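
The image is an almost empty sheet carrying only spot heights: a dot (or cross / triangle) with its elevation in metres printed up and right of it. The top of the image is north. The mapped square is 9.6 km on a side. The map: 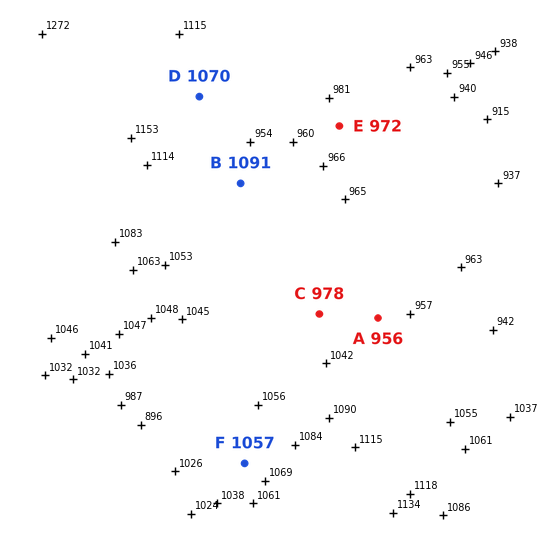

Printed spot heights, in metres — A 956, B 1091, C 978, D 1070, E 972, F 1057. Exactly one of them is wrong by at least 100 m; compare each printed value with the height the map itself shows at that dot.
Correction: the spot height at B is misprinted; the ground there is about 966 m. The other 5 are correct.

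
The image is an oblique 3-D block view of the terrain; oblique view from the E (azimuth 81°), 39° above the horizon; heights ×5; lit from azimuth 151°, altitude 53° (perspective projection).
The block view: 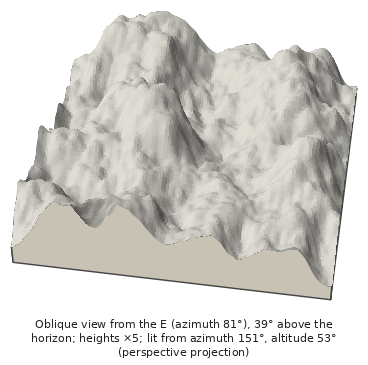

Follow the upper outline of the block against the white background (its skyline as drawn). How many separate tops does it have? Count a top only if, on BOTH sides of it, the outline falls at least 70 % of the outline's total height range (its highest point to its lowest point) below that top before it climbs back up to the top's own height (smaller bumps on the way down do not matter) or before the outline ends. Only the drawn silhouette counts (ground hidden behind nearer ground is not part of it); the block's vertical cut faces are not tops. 0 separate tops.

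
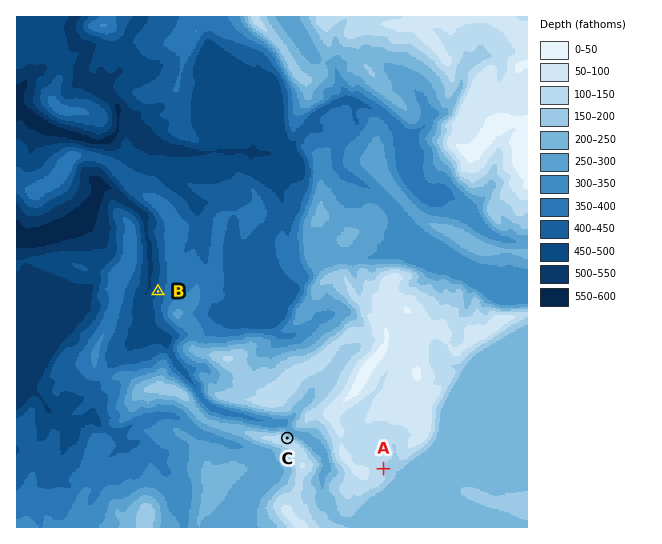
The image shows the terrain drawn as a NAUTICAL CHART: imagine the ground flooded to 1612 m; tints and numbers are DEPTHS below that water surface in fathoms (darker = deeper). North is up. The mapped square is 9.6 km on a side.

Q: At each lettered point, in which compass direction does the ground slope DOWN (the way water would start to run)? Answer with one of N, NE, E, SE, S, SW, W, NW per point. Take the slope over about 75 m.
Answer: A E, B W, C NE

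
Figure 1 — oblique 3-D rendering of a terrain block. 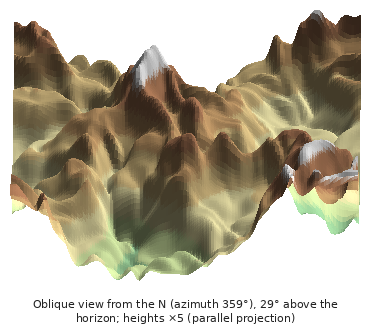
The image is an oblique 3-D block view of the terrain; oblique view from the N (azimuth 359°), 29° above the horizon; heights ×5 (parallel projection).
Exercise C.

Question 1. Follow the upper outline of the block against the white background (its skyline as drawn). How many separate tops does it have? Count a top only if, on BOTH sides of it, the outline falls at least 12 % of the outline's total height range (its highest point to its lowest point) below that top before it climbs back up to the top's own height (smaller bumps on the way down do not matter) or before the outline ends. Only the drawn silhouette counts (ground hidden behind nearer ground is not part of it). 2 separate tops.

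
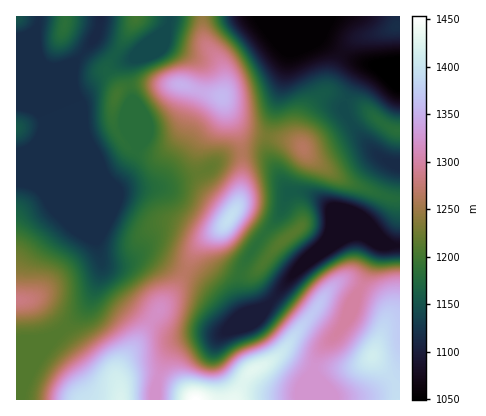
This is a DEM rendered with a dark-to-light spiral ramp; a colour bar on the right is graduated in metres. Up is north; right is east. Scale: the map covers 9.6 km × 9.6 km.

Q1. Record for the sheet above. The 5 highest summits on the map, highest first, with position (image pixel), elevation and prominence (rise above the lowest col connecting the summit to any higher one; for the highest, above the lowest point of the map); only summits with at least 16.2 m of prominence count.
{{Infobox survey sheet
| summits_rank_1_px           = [372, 356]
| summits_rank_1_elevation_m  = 1411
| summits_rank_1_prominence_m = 87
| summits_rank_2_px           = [230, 218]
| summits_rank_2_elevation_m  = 1395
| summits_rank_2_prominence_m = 128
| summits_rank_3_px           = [222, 96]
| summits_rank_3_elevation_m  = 1358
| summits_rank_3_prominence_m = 95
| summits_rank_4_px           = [304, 148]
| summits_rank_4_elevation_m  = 1266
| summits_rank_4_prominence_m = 36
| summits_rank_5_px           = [286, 238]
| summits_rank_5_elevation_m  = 1213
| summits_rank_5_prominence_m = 24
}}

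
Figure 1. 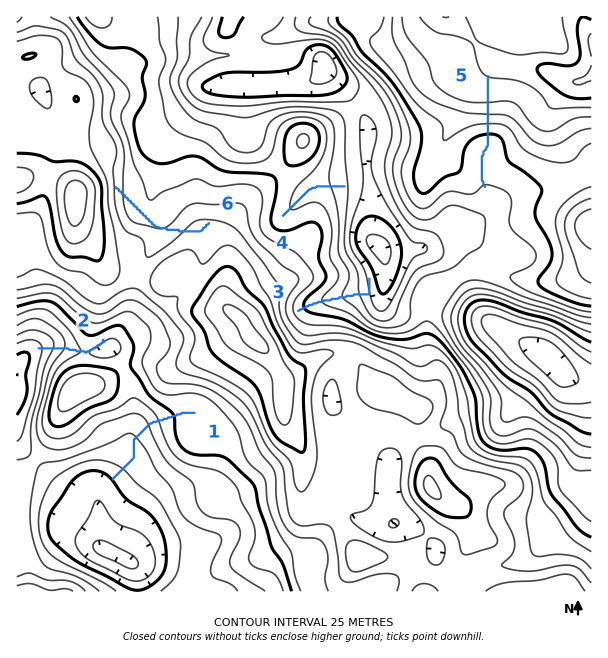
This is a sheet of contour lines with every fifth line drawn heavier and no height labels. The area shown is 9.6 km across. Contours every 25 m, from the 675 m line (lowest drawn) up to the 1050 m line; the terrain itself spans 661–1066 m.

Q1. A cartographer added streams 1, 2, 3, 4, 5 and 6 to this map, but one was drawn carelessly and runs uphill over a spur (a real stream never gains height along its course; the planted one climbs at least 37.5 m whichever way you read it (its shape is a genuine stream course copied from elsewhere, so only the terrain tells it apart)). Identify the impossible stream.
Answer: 6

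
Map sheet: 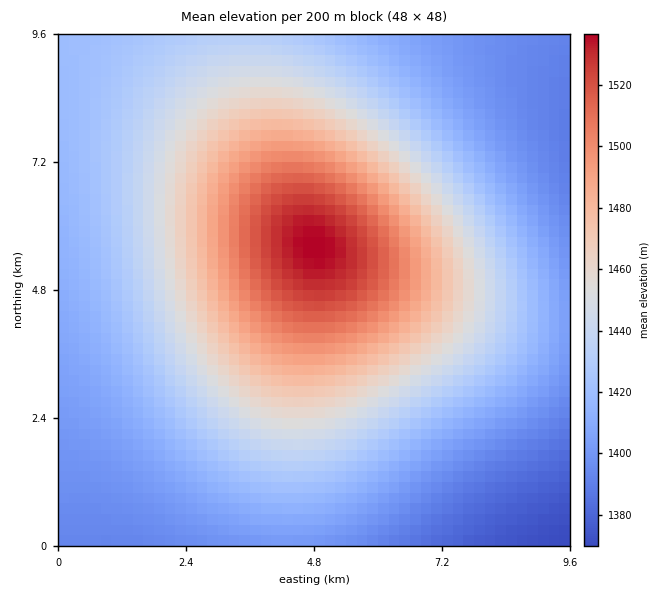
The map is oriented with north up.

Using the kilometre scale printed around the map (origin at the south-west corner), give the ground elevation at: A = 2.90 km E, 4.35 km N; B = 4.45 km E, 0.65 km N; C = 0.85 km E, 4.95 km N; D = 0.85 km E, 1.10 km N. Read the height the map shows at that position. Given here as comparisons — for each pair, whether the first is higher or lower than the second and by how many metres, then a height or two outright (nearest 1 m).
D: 78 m lower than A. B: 63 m lower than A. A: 55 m higher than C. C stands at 1420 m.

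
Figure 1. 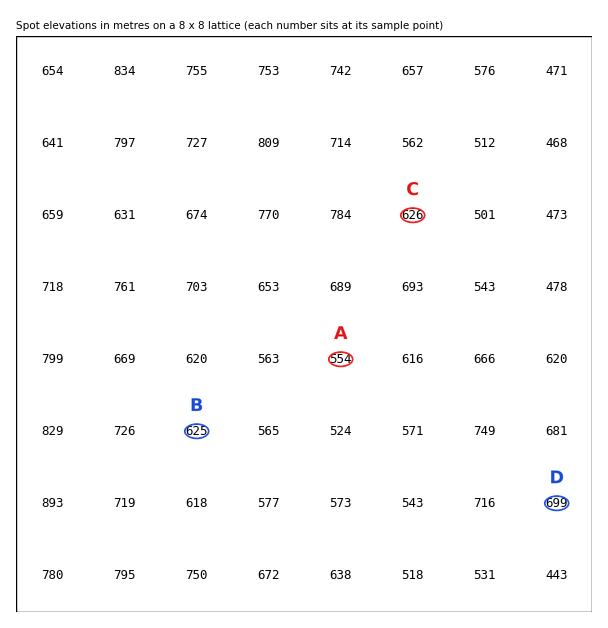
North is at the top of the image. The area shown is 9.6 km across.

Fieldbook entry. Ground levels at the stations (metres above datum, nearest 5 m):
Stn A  555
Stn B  625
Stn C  625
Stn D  700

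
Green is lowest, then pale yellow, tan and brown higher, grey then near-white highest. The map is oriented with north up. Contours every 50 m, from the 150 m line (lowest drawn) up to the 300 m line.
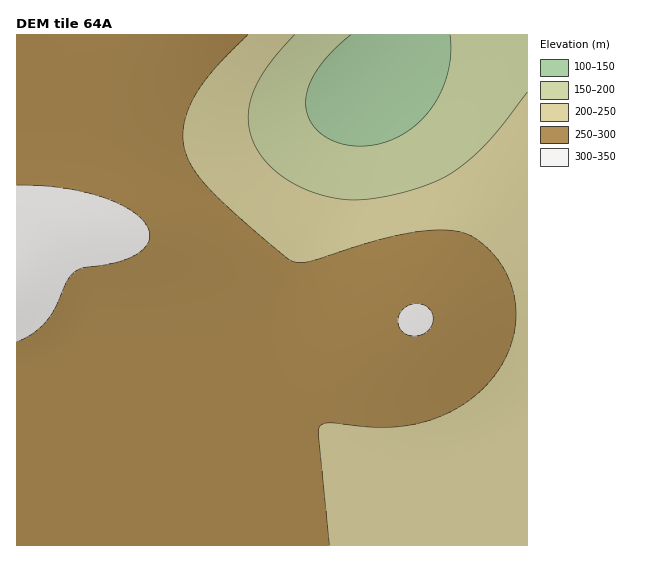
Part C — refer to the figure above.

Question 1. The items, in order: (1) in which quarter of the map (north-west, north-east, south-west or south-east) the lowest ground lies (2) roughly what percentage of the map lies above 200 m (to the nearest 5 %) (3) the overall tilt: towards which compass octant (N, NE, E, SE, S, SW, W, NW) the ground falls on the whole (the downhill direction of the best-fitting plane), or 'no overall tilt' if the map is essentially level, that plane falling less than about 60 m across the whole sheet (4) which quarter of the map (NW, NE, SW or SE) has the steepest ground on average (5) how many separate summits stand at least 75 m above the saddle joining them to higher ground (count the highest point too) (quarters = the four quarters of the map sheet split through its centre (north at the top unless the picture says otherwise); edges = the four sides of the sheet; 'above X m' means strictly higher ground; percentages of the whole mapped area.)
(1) Look to the north-east quarter for the lowest ground.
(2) Roughly 85 % of the ground is higher than 200 m.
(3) Overall the map slopes down towards the north-east.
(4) The steepest ground, on average, is in the north-east quarter.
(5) There is 1 summit with 75 m or more of prominence.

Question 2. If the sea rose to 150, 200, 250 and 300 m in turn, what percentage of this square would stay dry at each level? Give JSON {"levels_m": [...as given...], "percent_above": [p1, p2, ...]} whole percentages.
{"levels_m": [150, 200, 250, 300], "percent_above": [95, 86, 63, 5]}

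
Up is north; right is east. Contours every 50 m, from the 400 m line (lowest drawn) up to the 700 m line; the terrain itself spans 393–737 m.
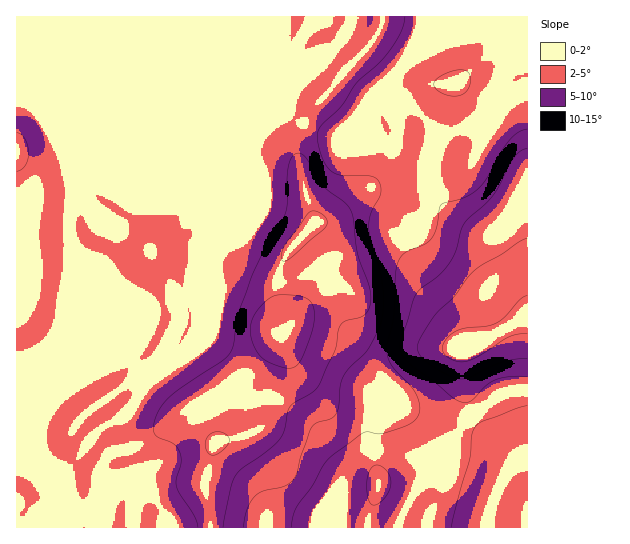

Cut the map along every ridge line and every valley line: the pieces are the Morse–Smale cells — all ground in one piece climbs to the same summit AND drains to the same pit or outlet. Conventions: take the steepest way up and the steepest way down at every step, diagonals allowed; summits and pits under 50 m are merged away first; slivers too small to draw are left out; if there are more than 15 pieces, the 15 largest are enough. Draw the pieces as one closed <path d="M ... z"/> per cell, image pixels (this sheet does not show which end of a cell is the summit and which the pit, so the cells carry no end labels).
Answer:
<path d="M527 16l-511 1 0 82 14 6 18 21 19 36 5 28-4 27 0 60-5 20-3 25-15 37 0 55-4 15 0 20 26 60-8-4-25-28-11-6-6-2 0 59 411-1 0-9 9-19 3-10-1-22-18-33-21-27 33 10 22 2 27-11 21-16 25-3z"/><path d="M17 100l-1 369 18 8 10 13 21 18 0-3-24-56 0-20 4-15 0-55 15-37 3-25 5-20 0-60 4-27-5-28-19-36-18-21z"/><path d="M527 389l-24 3-21 16-27 11-16 0-38-10 20 25 18 33 1 22-3 10-9 19 1 10 99-1z"/>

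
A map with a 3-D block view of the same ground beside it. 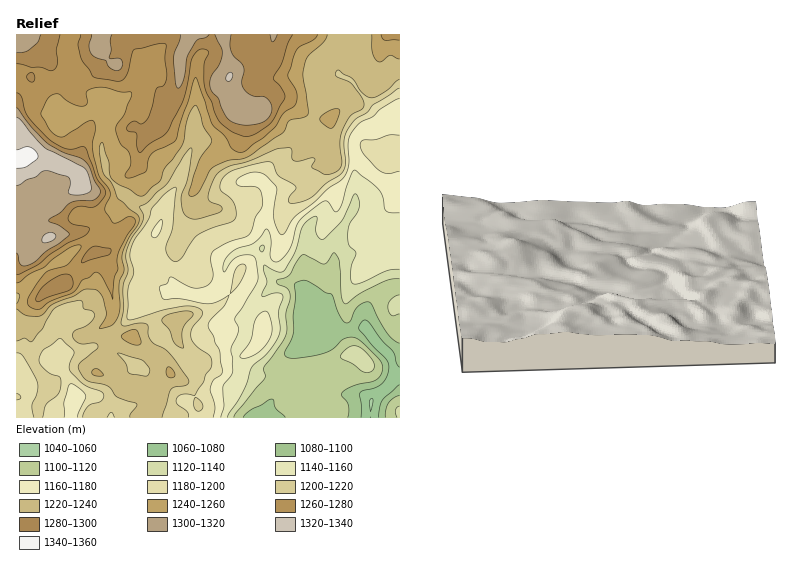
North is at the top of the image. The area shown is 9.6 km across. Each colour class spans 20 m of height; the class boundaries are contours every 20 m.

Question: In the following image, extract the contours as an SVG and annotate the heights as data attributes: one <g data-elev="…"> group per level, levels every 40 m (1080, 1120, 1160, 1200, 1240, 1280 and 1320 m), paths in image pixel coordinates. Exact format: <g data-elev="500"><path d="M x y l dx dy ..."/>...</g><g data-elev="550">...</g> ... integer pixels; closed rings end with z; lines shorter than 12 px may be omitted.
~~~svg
<g data-elev="1080"><path d="M361 418l-1-26 16-4 6-4 5-8 2-8-3-8-27-30 0-4 3-5 4-1 2 2 14 18 10 10 5 14 3 3"/><path d="M400 385l-18 15-2 8-1 10"/></g><g data-elev="1120"><path d="M234 418l2-6 29-34-1-12 21-30 2-8-1-14 4-20-2-5-10-5-2-3 14-6 12-20 4 0 18 9 4-2 6-9 2 1 3 8 3 35 1 5 3 2 16-11 20-11 8-3 10 0"/><path d="M400 406l-4 4 1 8"/><path d="M366 372l6-1 2-5-2-6-8-10-6-4-6 0-9 6-3 4 1 2z"/><path d="M400 295l-8 4-4 7 1 6 3 3 8-1"/></g><g data-elev="1160"><path d="M221 418l3-12-1-20 9-14 1-14-2-10 7-18-3-12 20-32 3-8-2-18-2-4-4-1-8 0-6 3-5 4-5 9-2 1 0-8 4-8 8-7 18-6 12-14 3 3 2 6-1 20 4 4 6-1 10-12 7-23 7-10 20-15 4 1 6 9 4-1 4-8 8-26 4-6 26 20 3 8 3 12 4 3 10 0"/><path d="M240 358l6 0 10-4 7-6 6-8 3-6 0-6-2-12-4-5-4 1-6 6-5 22-11 14z"/></g><g data-elev="1200"><path d="M43 418l3-14 13-12 2-10-1-5-10-3-7-6-3-5-1-5 5-8 16-12 14 14-5 14 2 6 13 12 16 7 4 3-1 4-2 4-9 2-4 3-4 5-1 6"/><path d="M107 418l5-6 3 6"/><path d="M188 418l-1-6-10-8 0-6 2-2 5-2 10 2 9-14 3-8 5-6 1-4-2-8-13-10-6-8 1-8 9-14 1-6-8-3-10-1-20 4-32 10-4 0-1-2 1-30 6-16-4-14 0-8 5-10 13-20 4-12 14-15 6-5 4 0-3 40-7 20 2 9 8 5 6-4 10-18 6-5 14-7 18-6 5-4 1-6-2-8-4-6-8-7-2-3 3-10 9-7 30-8 8-1 3 2 5 12 18 10 0 4-7 8 0 4 7 1 12-3 6-5 12-12 14-8 4-4 2-9-2-24 3-8 6-8 14-10 6-8 26-16"/><path d="M196 410l4 1 3-5-2-4-5-5-2 7z"/><path d="M16 353l4 1 4 3 13 25 0 10-5 14 2 12"/></g><g data-elev="1240"><path d="M169 378l5-1 1-3-3-5-4-2-1 1-1 4z"/><path d="M94 376l8 0 1-2-3-4-4-1-4 3z"/><path d="M133 344l5 1 3-3-3-10-4-3-9 3-4 4 4 4z"/><path d="M16 309l10 7 14 0 14-12 20-8 10-7 10 0 4 2 4 5 4 16 0 6-7 10 13-3 6-7 2-8-1-26 5-14-2-12 1-6 6-14 9-14 1-5-2-5-19-16-6-14-8-10-4-21 0-9 2-1 2 2 5 17 1 12 2 6 26 15 6 1 16-14 5-14 16-22 3-6 4-24 4-8 4-2 4 8 3 12 9 14-2 4-10 15-6 17-5 18 1 2 4 0 6-5 9-19 4-4 15-7 14-2 6-3 34-23 7-13 18-4 1-6-5-34 2-12 3-8 15-14 4-8"/><path d="M16 293l4 3-4 8"/><path d="M328 128l4 0 4-4 4-12-2-3-8 1-10 8 1 4z"/><path d="M372 34l0 18 4 9 6 1 8-7 10 4"/></g><g data-elev="1280"><path d="M37 302l33-12 3-6-2-8-3-2-6 0-12 7-12 11-2 6z"/><path d="M16 274l4 0 17-8 13-12 16-10 20-10 3-4 0-2-17-5-4-3 1-4 3-6 4-3 6-1 10 1 4-1 8-8 2-6-2-4-8-10-10-30-4-2-10 3-6 0-16-9-22-23-3-7-4-14-5-3"/><path d="M81 262l27-7 3-3 0-2-13-4-6 1-7 7z"/><path d="M30 82l2 0 3-2-1-6-2-2-5 5z"/><path d="M16 64l16 3 10 0 8 4 4-1 3-6-1-14 4-16"/><path d="M81 34l-3 10 2 12 12 20 4 2 20 3 6-1 4-4 8-26 24-6 8 0-1 14 2 18-2 6-3 4-5 3-5 19-6 12-4 4-6-3-4 0-5 7 1 3 8 2 1 13 3 7 10-9 14-8 4-6 16-32 8-40 4-6 4-3 6 0 2 3-4 12 0 20 11 30 5 8 12 10 14 5 8-3 14-8 6-7 11-21-2-6-9-12-1-2 9-14 6-20 4-10"/></g><g data-elev="1320"><path d="M43 242l10-2 3-2-1-4-3-2-6 2-4 4z"/><path d="M16 185l11-5 9-3 6-6 4 0 23 7 1 6-2 8 2 2 14 0 6-2 1-4-3-13-4-7-38-20-26-28-4-3"/><path d="M226 80l4 1 2-2 1-3-1-4-5 2z"/></g>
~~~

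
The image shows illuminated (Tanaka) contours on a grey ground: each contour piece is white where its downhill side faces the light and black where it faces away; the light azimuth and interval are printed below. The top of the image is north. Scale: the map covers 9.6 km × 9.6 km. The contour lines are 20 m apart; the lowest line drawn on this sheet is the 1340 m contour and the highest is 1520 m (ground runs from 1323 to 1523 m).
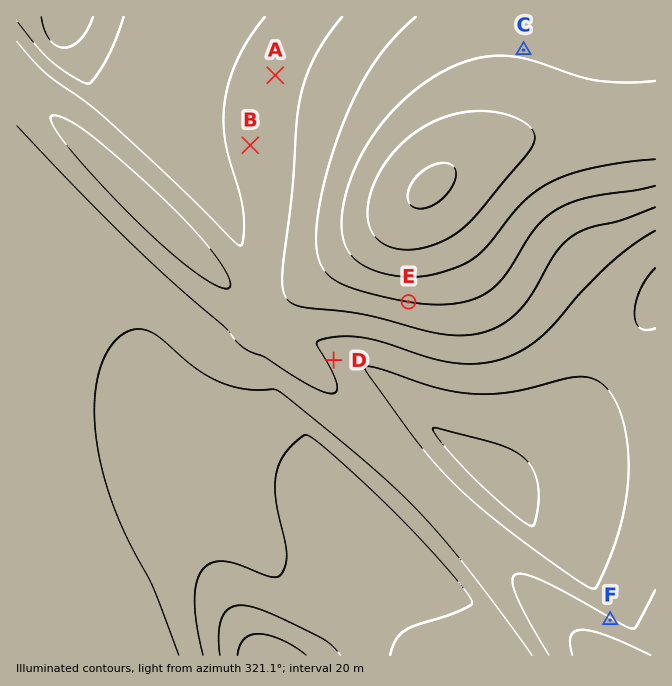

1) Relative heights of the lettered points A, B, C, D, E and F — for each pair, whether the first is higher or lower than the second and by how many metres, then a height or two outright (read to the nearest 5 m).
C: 65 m higher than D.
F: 55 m lower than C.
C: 55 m higher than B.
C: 50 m higher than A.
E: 45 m higher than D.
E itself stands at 1460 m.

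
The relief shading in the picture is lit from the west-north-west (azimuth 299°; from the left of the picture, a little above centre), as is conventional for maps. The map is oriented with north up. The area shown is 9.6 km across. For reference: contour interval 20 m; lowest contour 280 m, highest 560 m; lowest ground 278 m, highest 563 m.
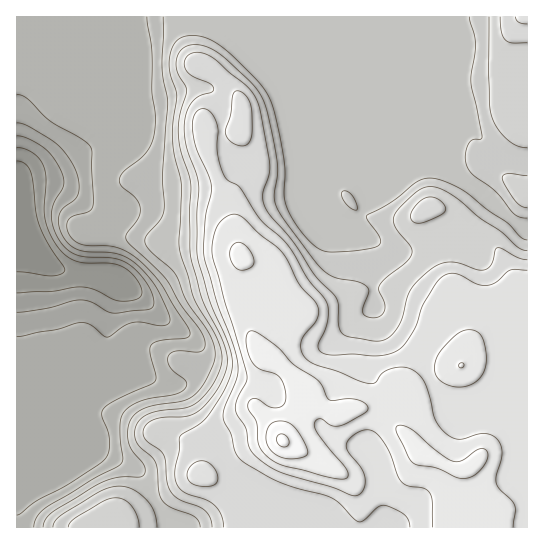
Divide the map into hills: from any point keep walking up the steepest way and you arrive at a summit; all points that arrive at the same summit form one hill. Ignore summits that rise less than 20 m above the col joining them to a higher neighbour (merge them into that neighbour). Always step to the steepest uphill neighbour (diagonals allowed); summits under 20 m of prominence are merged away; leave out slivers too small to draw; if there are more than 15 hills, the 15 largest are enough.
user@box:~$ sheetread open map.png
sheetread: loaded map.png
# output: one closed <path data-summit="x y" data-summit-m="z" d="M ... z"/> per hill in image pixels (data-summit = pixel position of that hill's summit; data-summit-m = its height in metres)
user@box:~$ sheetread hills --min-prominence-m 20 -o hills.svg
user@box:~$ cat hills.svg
<path data-summit="282 441" data-summit-m="563" d="M242 16l-226 1 0 393 19 2 12 4 11 0 11-5 4 8 12 12 6 15 3 3 41 19 8 7 10 23 11 16 2 14 361 0 1-299-14-8-31-28-18-12-15-13-63-26 20-3 31-12 3-4 3-13 0-13-2-2-173-72z"/><path data-summit="527 17" data-summit-m="483" d="M527 16l-284 1 26 6 173 72 3 4-4 24-3 4-29 12 17 0 31-15 8 0 6 4 14 17 14 11 18 7 10 1z"/><path data-summit="94 527" data-summit-m="450" d="M69 411l-11 5-11 0-20-5-11 0 0 116 149 1-1-14-11-16-10-23-8-7-41-19-3-3-6-15-12-12z"/><path data-summit="462 365" data-summit-m="520" d="M402 295l-15 0-8 4-4-2 1 12 8 13 13 13 19 14 19 37 12 13 10 5 17-4 12-7 10-10 4-8 3-14 0-30-7-16-21-11-25 5-16 0z"/><path data-summit="527 193" data-summit-m="458" d="M465 124l-8 0-31 15-25 0-14 3 63 26 15 13 18 12 31 28 13 7 1-63-29-9-8-5-20-23z"/>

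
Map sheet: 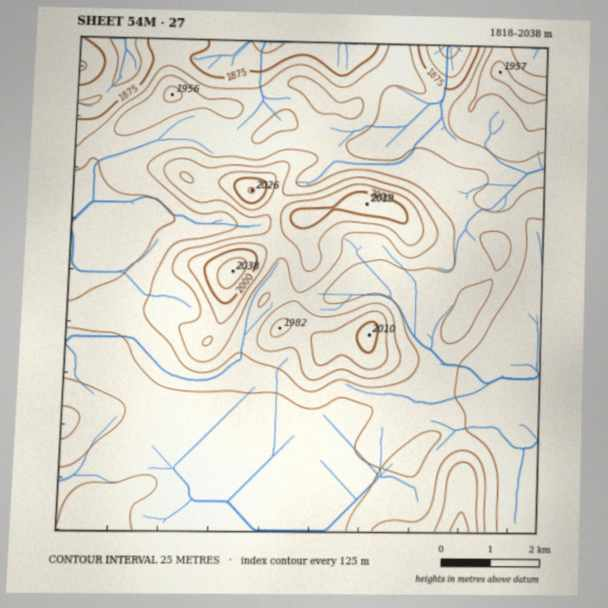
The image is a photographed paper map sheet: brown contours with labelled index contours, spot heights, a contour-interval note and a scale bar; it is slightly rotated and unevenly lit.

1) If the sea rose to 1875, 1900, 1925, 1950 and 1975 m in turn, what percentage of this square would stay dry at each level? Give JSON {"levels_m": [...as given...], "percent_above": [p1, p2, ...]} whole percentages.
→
{"levels_m": [1875, 1900, 1925, 1950, 1975], "percent_above": [95, 61, 29, 15, 6]}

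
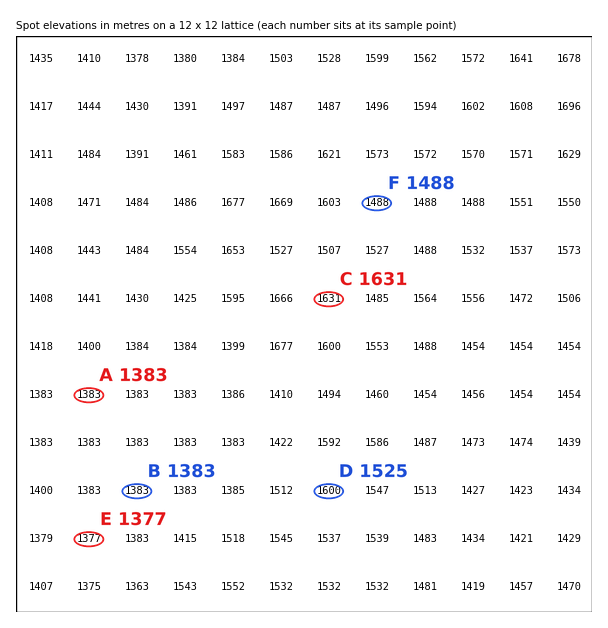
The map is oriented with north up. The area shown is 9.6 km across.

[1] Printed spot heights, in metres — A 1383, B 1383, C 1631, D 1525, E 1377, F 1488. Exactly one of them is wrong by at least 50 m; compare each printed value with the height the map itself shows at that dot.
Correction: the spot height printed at D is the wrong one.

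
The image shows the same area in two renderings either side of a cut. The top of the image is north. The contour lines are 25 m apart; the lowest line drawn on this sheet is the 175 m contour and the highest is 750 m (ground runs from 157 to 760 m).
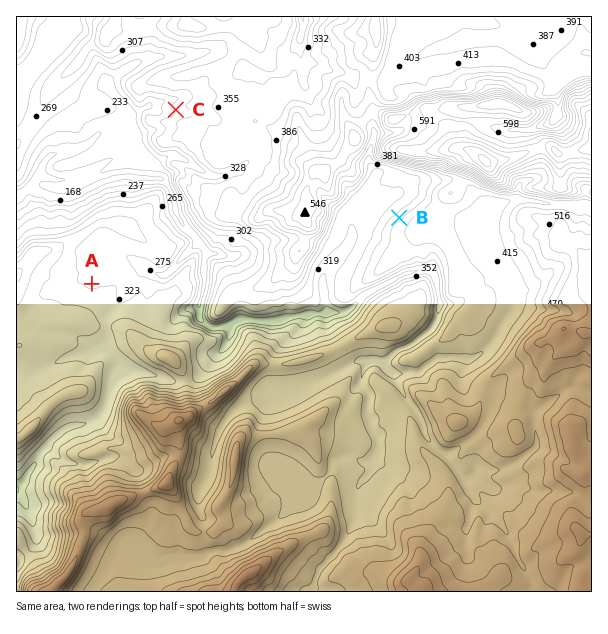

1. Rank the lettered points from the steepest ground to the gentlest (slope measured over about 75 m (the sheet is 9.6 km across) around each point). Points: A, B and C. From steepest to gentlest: B C A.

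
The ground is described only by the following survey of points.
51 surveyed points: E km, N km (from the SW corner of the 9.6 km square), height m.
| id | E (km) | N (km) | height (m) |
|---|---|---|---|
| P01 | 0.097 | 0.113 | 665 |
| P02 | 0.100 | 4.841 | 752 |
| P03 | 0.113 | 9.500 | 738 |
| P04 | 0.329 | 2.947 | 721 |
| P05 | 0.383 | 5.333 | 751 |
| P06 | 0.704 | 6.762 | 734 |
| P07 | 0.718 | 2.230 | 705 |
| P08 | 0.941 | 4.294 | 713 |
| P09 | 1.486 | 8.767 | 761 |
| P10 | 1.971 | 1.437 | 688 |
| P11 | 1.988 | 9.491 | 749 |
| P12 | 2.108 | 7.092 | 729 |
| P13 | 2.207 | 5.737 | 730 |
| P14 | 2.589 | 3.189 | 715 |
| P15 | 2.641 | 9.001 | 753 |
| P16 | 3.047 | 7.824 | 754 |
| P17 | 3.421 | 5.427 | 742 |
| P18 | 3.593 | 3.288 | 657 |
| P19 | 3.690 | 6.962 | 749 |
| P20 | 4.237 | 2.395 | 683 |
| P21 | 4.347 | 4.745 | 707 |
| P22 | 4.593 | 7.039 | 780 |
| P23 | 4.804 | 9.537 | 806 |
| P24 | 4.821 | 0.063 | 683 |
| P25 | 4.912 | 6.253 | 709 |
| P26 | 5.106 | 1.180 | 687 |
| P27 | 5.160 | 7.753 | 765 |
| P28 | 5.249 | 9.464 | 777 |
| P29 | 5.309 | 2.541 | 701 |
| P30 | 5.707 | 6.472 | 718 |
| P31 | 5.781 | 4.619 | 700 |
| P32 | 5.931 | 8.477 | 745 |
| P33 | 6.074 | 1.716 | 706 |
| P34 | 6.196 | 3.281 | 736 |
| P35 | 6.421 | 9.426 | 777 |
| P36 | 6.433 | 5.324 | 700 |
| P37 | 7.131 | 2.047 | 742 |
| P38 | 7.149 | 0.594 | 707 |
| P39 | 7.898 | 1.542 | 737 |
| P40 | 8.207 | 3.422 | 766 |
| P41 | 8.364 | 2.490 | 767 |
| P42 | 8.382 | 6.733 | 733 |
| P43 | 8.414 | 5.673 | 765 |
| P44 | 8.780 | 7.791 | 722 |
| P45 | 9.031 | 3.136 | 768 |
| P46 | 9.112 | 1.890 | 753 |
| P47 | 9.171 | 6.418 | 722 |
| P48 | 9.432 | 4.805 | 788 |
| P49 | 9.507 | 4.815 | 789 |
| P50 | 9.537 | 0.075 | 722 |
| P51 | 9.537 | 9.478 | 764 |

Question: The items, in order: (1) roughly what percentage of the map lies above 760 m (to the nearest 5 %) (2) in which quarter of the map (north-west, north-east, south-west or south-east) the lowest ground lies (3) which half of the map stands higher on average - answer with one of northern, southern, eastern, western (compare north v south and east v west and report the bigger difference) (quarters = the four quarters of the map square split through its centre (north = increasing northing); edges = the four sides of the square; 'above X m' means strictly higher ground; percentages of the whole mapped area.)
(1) Ground above 760 m makes up about 15 % of the sheet.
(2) The lowest point lies in the south-west quarter of the map.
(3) The northern half stands higher on average than the southern half.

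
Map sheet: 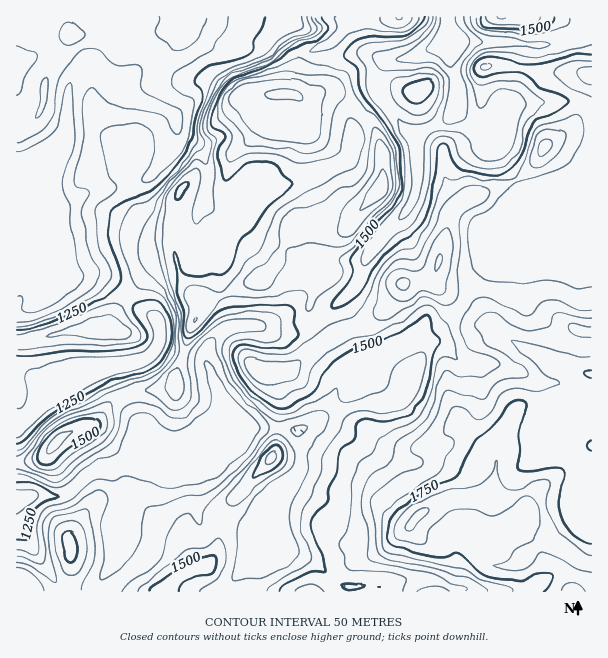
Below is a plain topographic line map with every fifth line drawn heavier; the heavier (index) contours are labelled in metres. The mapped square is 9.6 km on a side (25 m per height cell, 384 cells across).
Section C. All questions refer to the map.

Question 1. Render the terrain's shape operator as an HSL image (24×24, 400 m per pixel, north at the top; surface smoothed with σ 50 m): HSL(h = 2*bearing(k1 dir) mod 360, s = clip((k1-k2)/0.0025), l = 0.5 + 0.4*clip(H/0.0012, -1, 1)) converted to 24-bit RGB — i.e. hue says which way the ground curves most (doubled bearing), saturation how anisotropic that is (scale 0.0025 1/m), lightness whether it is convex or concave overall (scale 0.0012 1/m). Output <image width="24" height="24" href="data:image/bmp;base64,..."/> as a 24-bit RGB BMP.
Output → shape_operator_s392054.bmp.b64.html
<image width="24" height="24" href="data:image/bmp;base64,Qk32BgAAAAAAADYAAAAoAAAAGAAAABgAAAABABgAAAAAAMAGAAATCwAAEwsAAAAAAAAAAAAAs9zalAma0t1KLXV6XZOoWZXA5oOmwzZeLahQTaadNZW+kYDLxXeSky4/inYyUlkoe5safUkXb0ccxrYYYNUOM4sjUJE9nWFAjxM0uyV34ujGOGCXW3t4WXNbbppNim7D4Y+qTGCAYHliVl02nVMvfaqQo0TO03qxco6ridTeTnTSg8W/iXujtXe6T3S+bdDqSB10qtrE38SzWD59aWZ/bn6DiZ16THxPy6FZW2R+bGOEaEmWmb6hdnGUSDpyyZXU4LWvVX1qYYh2hX5fYIVcf1+Mfd18aDhPGY2PaNQf2EZhyl6jV2ORbqKadpGobVa41320sr9EP3N2V32Zq5d3flaCaGitN8GI3JDH3oPjaGKweIKxaYqoXZlWmqhDbml/Vzodt/cAAFAY0ptHWm+2nJBdZH5TXX9LOHGV/8fiUZgkI3JVmHZyi2mba6qKoHh4QX9LqJRQvkRipn9iSKqliH/HyXTDXmWCnnX/9d3WglZ3HXIhQps5hntnd4Fnc3xpR3hXHoOF/8zgAEzMZYCZg5qMZphxh1dWnW5VXIJPd2abqpCEqaBtQXdNmmJOmWGGEj5H+9Dn7Lv6n7PcLIKPf115oolMWoFgcoV0MmRWteMAdAEUUIllmmxlbK1qYpy7kXXDx3qyT5Fucm2tuYl7YGN6ant3dKGUF6ZHEoAhzWNl+p6+nSmPXDxc0sWARLCWUmGMayBCzLZEe8JhJG1DQqY3arYqS3YvYD1xuWZensWbPEd9yZWPg16td6yqXn6GsotrPXJGIGgdZLg30JH2q4f/9N/XVHC5WBBnulZ/od2otnubaKK3QHiovoCuVKR4IUdX0Nt6jqViS1OTi7N/ni9PqF01mlBVkoU1dXtGZ3AyRlsPIDUABS4H/6eEeB5PRhOP1fbsmavo4ovptFuBQ3FVU41BvGNyJ1xkcOhSlScwZ1kmeVkiT8iAgrfJbJzA2sz/07D7oIThmpLYu9brAKr5jwCU/95QAHtRkuQsXiUif20w3mqayX3SoFq2T4o7R4muKI9PrGF/hoHCjdjeboazmUhjunk+NVcWYpQwyHXT0ZzWy51fQwwqECpP/+HMKCOoYXAfPWsoVKBGPMMySYyky2TL1ImpOog+TYMrNq6AjceXmHxme0l5b86pT47BnXh/PnROQXIykHND5BpUijO0Pefrr+Cwpkzkz4nik8DJRpqoxnprJ4lCJTiF2Iaov4XifubKPaOsZKNchVtjXY93npRceGFahYFxf2uFglRycGxFoZpZWUSyl+53W3BAeGxJbKlq1IKjYm2UXo9n1MBuBEJaqM2dsjbK7a+YS4OLXV1yhoNzdYR0g3xwgXt2f39+b2p+cluEfHadjrKXSjePzuaZXlJ+ZYKOY5l7o1pir2Fgel2U6YNuCnA3FIxEiTmk5calhkq0X197e4F2gnp2fnl2goB1f3+AZmB/bGSZcqGli6mtMzWk58yGU3mHkYlmZH52UGeh1rvVZV2wunDI9pusAD8cHlZfzaN32Ec7P24/aYFwgH9+fXuBh36BgH6AbVOHW6xMXplHTqI9GESN/c7XNIOgymdOW4BwRH9Qd5Y8qWqoXZKl9nrO9tjVAB4ztsli3Y/awqzqSk2ranxfcoBte4l/cYdoSmSHwoWccYiUlph2L3pKD4pd/4a3+x8uSnhBbGpOmpg+P20iWpA9RDJv//fMAQA1xOhkLs5siD1v3jTl8GGMRJdVW4t4d6tGN3tblkaUo5l+lIeRkKKLEktavw0AxOQ36WGllVOtW7B4hMKZQKCeJlyN9P7NHAFfp/Gnr0WmgkpnI0ZQ55yb0p7cS2mG2pHVPbnEMl2TiLaEfpujp4CSSjZzHhHQ6HeVbsRrea+5dHi8ua2OVkh3SPmLvAA5ii4aDKIAmyJXp5VKNll6TtpxymSNt1HNjVN73rFaKWuig61ufEtKj1JFjlBlCVZP7qzgy5vYgHvAe5/Fw3PBaanAKNxSfAd4t77TnNSOCQxH1cNaPllRfoEpbHYkhl8nU4KQ4YeAJIJyn0NEbYhZZ5OQb4+4cIbDAblkv4vk6HvnuHBrq1iJx4qRcTipI9PfcZ7N77rUOACE+tHRRX7gg7zoiYXgr7nma39ftFdJplNmUI+Gi6mgaqOjXYNtZnxZlH1NPGYYFFYR75W+/1jqzsweWTIaY1kTKV0AXXISD1pT6f8Zx0cEaGYNSoAcnp02c5SmT1uhx32Sammlipd6hm13cYOAXHV7j4Jsk4BxVZdXIk4KpTYA9HR+omLc0aLqyOrxAITQchay/2+AN2b/c/X0NOHTPaSM"/>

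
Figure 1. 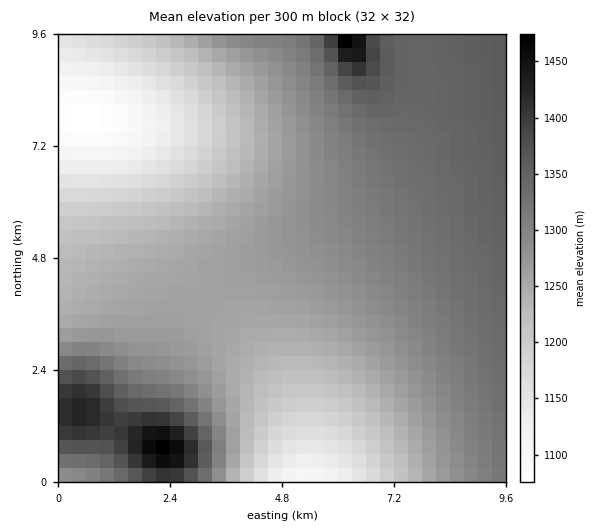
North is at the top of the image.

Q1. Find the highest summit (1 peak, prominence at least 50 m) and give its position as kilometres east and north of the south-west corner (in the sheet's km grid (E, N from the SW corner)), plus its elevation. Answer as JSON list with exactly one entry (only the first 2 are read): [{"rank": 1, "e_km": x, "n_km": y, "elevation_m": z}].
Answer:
[{"rank": 1, "e_km": 2.26, "n_km": 0.71, "elevation_m": 1478}]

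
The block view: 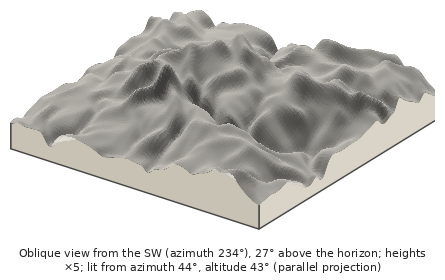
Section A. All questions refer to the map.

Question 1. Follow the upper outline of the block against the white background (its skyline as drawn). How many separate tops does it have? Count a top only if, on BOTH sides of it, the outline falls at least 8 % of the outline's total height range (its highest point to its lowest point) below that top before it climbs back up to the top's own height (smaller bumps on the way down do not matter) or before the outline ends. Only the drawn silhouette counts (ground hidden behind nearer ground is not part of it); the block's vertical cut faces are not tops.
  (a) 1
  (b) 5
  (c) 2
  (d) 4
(c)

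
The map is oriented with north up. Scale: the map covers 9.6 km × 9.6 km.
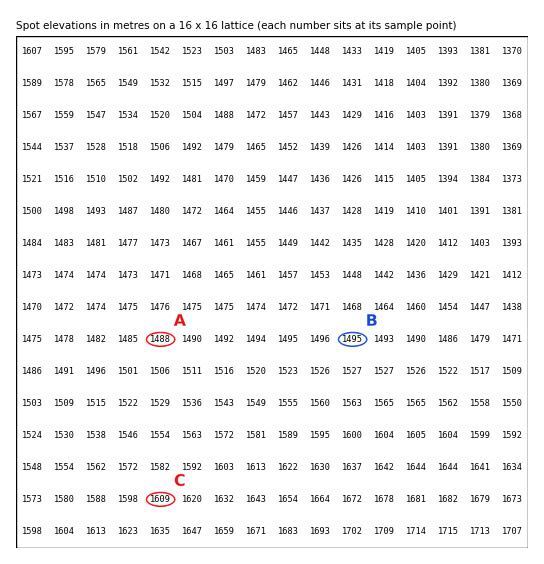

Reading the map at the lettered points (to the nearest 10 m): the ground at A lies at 1490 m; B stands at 1490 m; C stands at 1610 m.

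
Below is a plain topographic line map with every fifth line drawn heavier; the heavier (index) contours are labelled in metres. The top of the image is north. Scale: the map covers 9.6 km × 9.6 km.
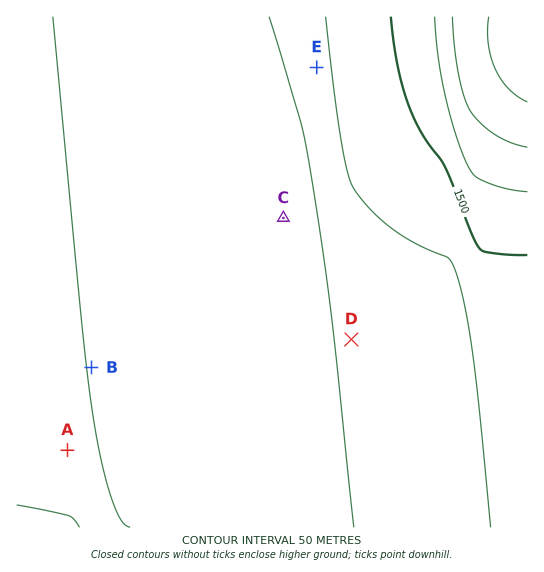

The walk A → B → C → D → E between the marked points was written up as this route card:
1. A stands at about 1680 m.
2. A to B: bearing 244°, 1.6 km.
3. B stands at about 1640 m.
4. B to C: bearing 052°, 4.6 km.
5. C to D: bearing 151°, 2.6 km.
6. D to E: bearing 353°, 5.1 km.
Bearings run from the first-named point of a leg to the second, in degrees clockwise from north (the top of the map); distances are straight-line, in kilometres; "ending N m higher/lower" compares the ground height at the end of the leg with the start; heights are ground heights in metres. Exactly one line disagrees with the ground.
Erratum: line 2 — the bearing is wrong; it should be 016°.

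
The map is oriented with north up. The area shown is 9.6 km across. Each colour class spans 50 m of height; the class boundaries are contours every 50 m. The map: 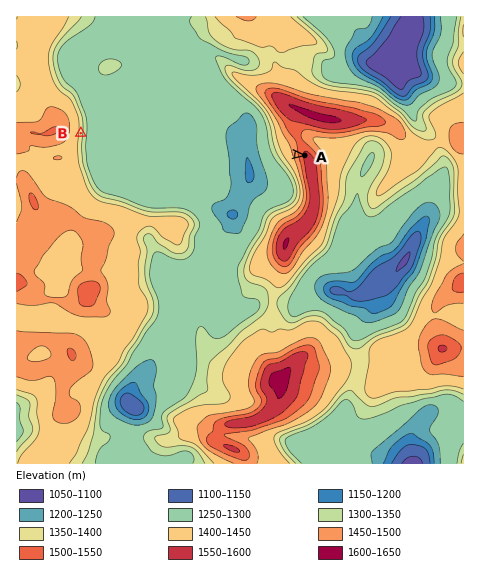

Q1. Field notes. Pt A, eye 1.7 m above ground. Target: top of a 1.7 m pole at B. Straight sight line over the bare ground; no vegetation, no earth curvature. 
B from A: yes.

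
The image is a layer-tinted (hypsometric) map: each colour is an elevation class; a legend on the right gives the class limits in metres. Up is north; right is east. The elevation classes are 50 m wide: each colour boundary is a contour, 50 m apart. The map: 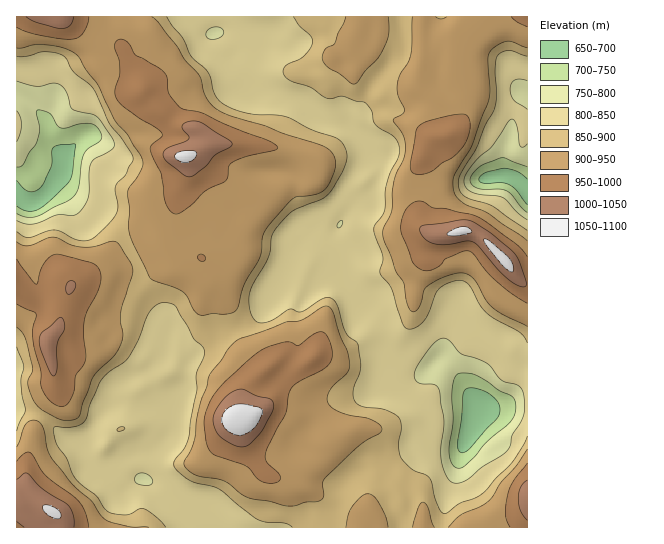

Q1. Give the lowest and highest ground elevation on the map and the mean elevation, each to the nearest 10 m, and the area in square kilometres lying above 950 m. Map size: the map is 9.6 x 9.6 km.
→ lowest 680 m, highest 1080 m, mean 880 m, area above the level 14.7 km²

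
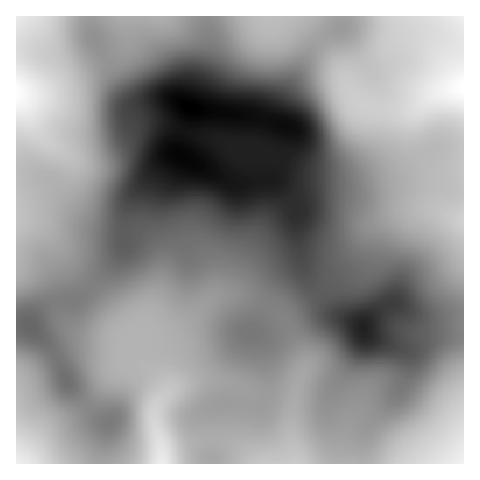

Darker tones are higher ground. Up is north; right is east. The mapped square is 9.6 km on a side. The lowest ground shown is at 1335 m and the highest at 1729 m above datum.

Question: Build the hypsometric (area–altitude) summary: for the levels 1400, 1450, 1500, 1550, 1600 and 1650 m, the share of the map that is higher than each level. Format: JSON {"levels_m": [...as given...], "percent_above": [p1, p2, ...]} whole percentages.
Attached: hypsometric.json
{"levels_m": [1400, 1450, 1500, 1550, 1600, 1650], "percent_above": [94, 77, 49, 29, 17, 9]}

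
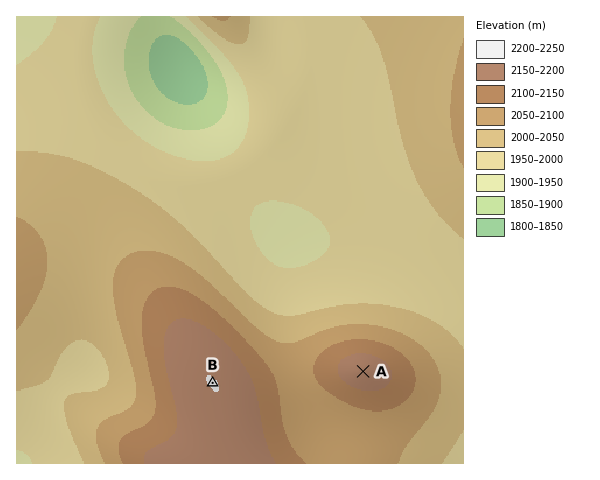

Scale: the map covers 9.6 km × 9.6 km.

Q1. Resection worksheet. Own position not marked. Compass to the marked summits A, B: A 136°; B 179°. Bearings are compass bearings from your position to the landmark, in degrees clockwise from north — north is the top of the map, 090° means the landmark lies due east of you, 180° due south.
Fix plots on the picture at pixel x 210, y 212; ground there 1970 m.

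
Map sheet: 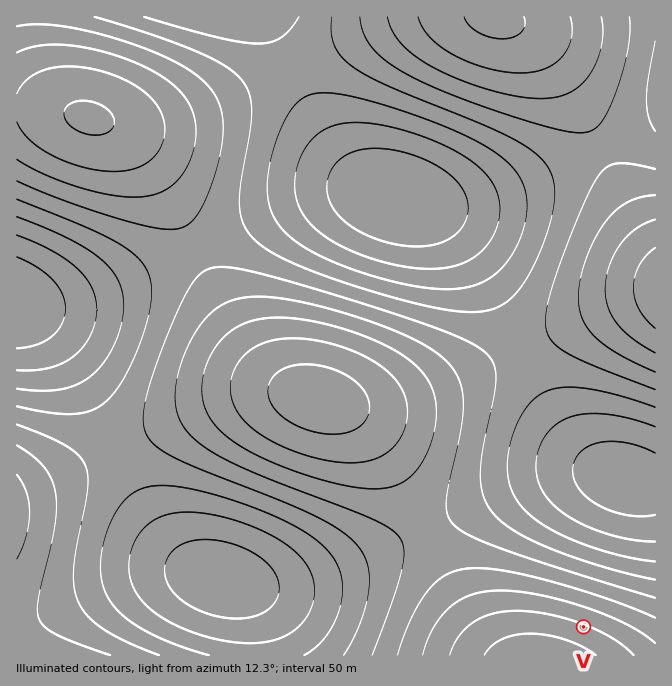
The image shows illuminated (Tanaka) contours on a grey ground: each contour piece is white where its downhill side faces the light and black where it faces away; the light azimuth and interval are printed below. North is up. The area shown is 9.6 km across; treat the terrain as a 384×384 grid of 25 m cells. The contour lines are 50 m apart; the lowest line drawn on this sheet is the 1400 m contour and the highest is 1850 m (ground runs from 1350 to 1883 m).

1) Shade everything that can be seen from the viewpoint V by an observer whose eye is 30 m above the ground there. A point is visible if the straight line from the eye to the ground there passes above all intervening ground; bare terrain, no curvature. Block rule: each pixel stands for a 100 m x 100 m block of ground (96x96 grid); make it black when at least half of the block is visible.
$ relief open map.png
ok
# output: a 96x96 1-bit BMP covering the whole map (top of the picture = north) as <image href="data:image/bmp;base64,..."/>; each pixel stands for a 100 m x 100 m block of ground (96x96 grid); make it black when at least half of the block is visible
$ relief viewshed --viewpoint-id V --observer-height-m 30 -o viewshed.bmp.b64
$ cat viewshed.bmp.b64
<image width="96" height="96" href="data:image/bmp;base64,Qk2+BAAAAAAAAD4AAAAoAAAAYAAAAGAAAAABAAEAAAAAAIAEAAATCwAAEwsAAAIAAAAAAAAA////AAAAAAAAAAAAAAAAAAAA//wAAAAAAAAAAAAB//8AAAAAAAAAAAAD//8AAAAAAAAAAAAH//8AAAAAAAAAAAAP//8AAAAAAAAAAAAP//8AAAAAAAAAAAAf//8AAAAAAAAAAAAf//8AAAAAAAAAAAA///8AAAAAAAAAAAB///8AAAAAAAAAAAD///8AAAAAAAAAAAP///8AAAAAAAAAAA////8AAAAAAAAAAH////+AAAAAAAAAAf/////gAAAAAAAAD//////4AAAAAAAAf//////8AAAAAAAD///////+AAAAAAAf////////gAAAAAH/////////wAAAAA//////////8AAAAP///////////AAAH////////////8AH//////////////////////////////////////////////////////////////////////////////////////////////////////////////////////////////////////////////gA/////////////gAAH///////////4AAAB//////////+AAAAAf/////////wAAAAAH/////////AAAAAAD////////8AAAAAAA////////8AAAAAAAH///////8AAAAAAAB///////8AAAAAAAAH//////8AAAAAAAAAf/////8AAAAAAAAAB/////8AAAAAAAAAAP////8AAAAAAAAAAB////8AAAAAAAAAAAf///8AAAAAAAAAAAH///8AAAAAAAAAAAD///8AAAAAAAAAAAA///8AAAAAAAAAAAAf//8AAAAAAAAAAAAP//8AAAAAAAAAAAAH//8AAAAAAAAAAAAD//8AAAAAAAAAAAAB//8AAAAAAAAAAAAAf/8AAAAAAAAAAAAAP/8AAAAAAAAAAAAAD/gAAAAAAAAAAAAAAAAAAAAAAAAAAAAAAAAAAAAAAAAAAAAAAAAAAAAAAAAAAAAAAAAAAAAAAAAAAAAAAAAAAAAAAAAAAAAAAAAAAAAAAAAAAAAAAAAAAAAAAAAAAAAAAAAAAAAAAAAAAAAAAAAAAAAAAAAAAAAAAAAAAAAAAAAAAAAAAAAAAAAAAAAAAAAAAAAAAAAAAAAAAAAPAAAAAAAAAAAAAAB/wAAAAAAAAAAAAAP/4AAAAAAAAAAAAA//8AAAAAAAAAAAAH//8AAAAAAAAAAAAf//+AAAAAAAAAAAD////AAAAAAAAAAAf////AAAAAAAAAAB/////AAAAAAAAAAP/////gAAAAAAAAB//////gAAAHwAAAf//////wAAAf+AAH///////wAAAD/gB////////4AAAAP//////////4AAAAA//////////4AAAAAD/////////8AAAAAAf////////8AAAAAAD////////8AAAAAAA////////8AAAAAAAP///////+AAAAAAAB///////+AAAAAAAAf//////+AAAAAAAAH//////+AAAAAAAAB///////AAAAAAAAAP////ACA="/>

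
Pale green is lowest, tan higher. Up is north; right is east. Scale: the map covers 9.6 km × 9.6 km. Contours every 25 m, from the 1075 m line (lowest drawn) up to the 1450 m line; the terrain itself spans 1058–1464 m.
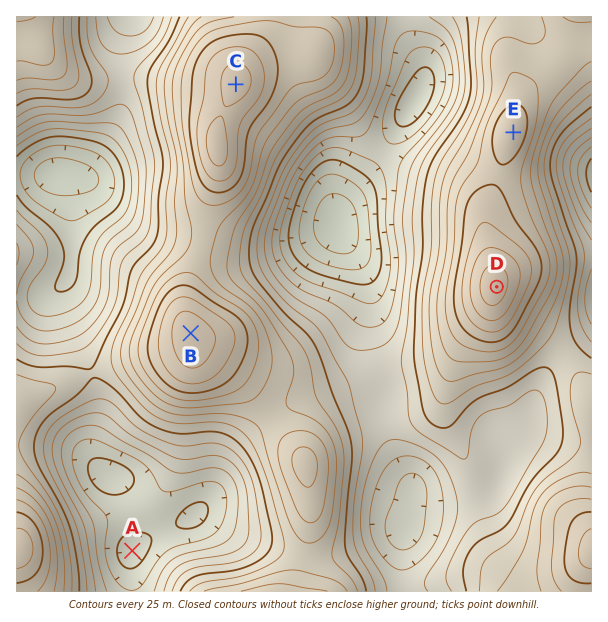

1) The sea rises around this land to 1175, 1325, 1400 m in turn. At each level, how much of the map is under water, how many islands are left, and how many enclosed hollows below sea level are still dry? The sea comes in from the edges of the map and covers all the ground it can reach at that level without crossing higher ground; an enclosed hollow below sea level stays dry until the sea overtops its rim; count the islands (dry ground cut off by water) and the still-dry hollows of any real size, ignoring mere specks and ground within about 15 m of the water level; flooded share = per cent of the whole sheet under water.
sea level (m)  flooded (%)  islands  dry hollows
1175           12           0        2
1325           75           1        0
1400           95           3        0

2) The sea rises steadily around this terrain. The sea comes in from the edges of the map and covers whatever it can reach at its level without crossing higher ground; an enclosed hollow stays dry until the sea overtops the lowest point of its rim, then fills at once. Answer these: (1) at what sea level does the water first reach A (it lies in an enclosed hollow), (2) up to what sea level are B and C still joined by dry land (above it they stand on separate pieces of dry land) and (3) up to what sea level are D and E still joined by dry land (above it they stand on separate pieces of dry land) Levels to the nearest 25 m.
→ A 1150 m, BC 1325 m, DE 1375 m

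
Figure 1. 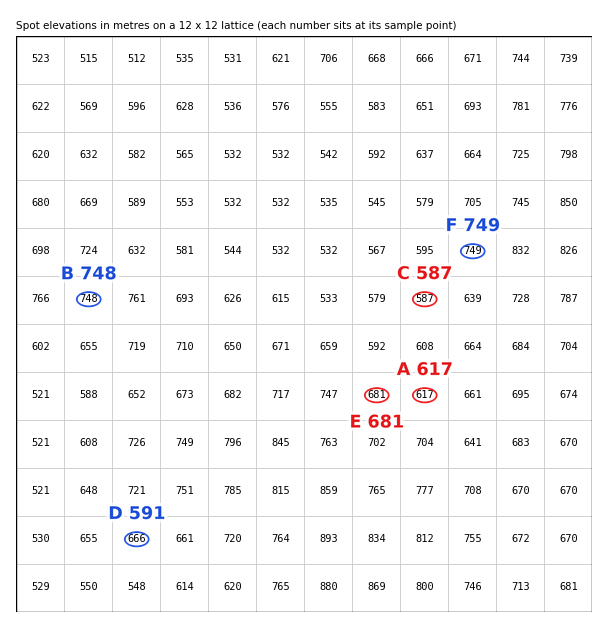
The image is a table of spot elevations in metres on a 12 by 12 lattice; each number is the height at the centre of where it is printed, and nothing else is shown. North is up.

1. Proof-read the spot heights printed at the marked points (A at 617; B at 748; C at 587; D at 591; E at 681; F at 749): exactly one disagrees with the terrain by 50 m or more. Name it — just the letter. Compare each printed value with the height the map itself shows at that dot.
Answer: D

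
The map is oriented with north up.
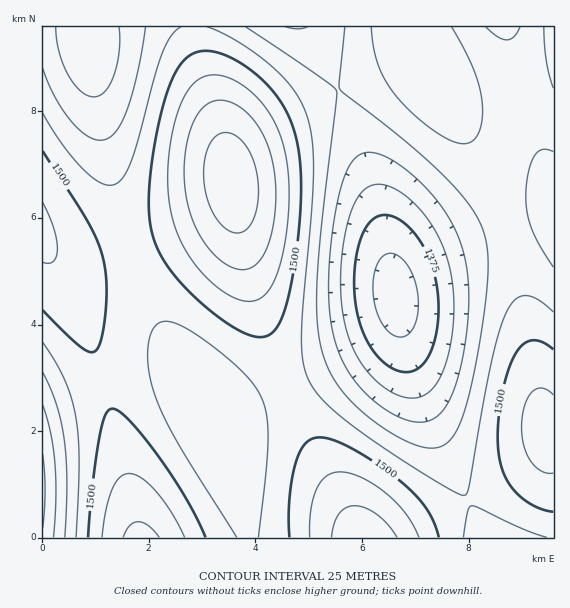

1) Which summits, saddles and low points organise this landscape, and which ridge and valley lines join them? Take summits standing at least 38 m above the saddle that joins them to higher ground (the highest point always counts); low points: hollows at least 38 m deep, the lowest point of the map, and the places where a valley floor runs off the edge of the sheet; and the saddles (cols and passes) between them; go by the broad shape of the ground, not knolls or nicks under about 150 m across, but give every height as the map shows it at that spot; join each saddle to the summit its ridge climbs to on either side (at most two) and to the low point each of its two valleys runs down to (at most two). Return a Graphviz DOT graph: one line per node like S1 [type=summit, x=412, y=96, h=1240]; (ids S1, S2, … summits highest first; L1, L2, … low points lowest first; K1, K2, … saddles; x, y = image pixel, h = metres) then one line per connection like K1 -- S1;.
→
graph terrain {
  S1 [type=summit, x=232, y=181, h=1590];
  S2 [type=summit, x=364, y=537, h=1567];
  S3 [type=summit, x=140, y=537, h=1557];
  S4 [type=summit, x=545, y=432, h=1535];
  S5 [type=summit, x=420, y=53, h=1496];
  L1 [type=low, x=396, y=296, h=1339];
  L2 [type=low, x=43, y=489, h=1395];
  L3 [type=low, x=88, y=39, h=1409];
  K1 [type=saddle, x=103, y=383, h=1497];
  K2 [type=saddle, x=131, y=248, h=1490];
  K3 [type=saddle, x=287, y=388, h=1484];
  K4 [type=saddle, x=468, y=500, h=1475];
  K5 [type=saddle, x=504, y=224, h=1457];
  K6 [type=saddle, x=339, y=89, h=1450];
  K1 -- S3;
  K1 -- L1;
  K1 -- L2;
  K2 -- S1;
  K2 -- S3;
  K2 -- L1;
  K2 -- L3;
  K3 -- S1;
  K3 -- S2;
  K3 -- L1;
  K4 -- S2;
  K4 -- S4;
  K4 -- L1;
  K5 -- S4;
  K5 -- S5;
  K5 -- L1;
  K6 -- S1;
  K6 -- S5;
  K6 -- L1;
}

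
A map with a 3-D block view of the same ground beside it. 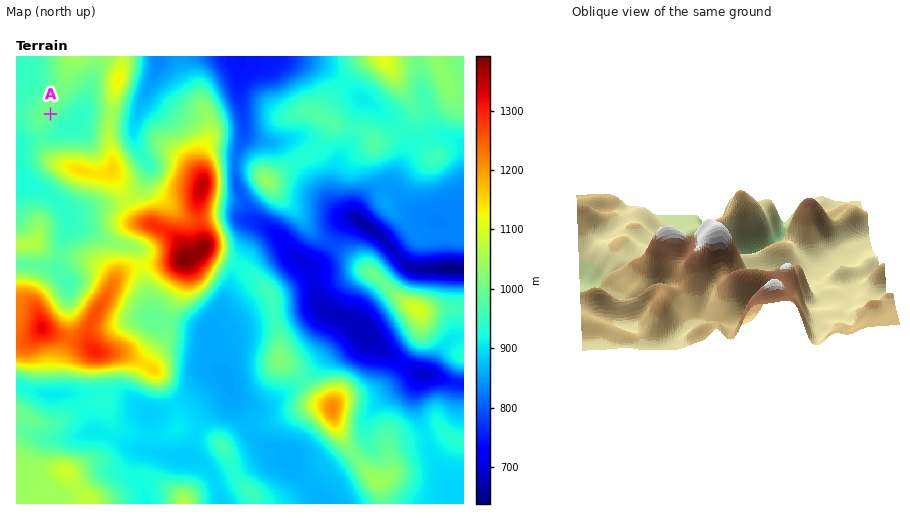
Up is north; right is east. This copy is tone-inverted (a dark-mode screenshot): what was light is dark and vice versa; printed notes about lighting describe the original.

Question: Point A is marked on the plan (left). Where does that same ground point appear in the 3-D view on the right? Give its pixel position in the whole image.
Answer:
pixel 623 330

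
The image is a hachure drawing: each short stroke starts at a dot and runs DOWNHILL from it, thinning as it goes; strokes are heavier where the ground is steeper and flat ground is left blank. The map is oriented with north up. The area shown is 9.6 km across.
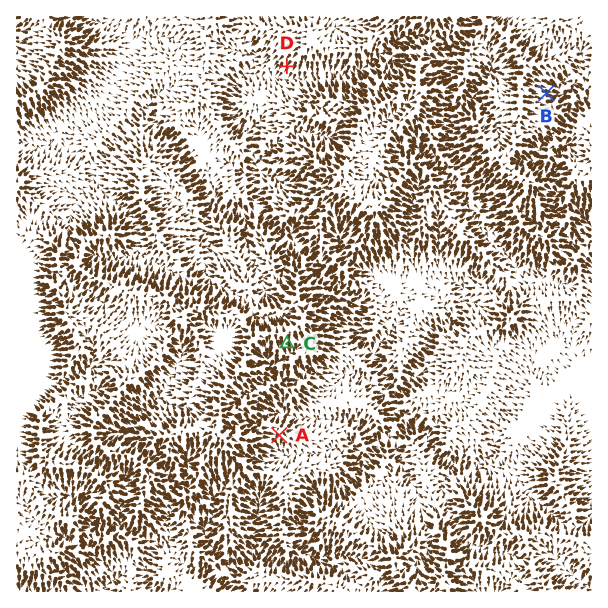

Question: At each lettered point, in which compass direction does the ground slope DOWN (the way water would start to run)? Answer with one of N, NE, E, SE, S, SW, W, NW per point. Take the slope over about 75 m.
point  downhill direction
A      S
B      E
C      S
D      SW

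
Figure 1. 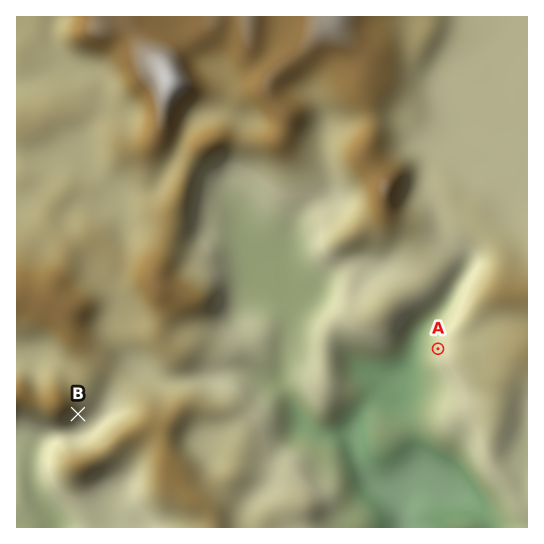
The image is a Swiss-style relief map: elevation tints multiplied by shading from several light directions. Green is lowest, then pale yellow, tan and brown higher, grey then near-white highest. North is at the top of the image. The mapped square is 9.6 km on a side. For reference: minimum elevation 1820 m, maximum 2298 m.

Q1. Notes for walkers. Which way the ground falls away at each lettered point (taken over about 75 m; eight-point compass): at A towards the W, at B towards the SE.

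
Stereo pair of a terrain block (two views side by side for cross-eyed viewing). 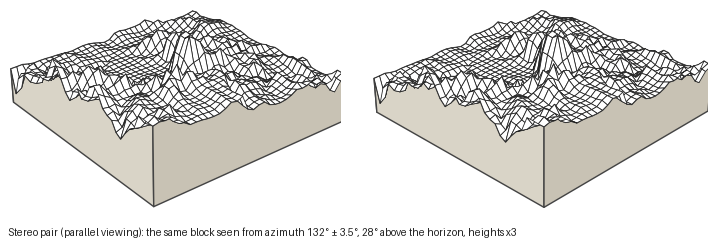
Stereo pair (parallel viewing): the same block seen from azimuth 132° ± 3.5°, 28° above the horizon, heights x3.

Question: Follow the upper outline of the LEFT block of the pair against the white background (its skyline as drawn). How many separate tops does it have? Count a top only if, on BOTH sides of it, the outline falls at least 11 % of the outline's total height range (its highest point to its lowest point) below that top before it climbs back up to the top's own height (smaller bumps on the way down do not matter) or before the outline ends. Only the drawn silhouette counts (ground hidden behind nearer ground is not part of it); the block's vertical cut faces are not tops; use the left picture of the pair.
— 2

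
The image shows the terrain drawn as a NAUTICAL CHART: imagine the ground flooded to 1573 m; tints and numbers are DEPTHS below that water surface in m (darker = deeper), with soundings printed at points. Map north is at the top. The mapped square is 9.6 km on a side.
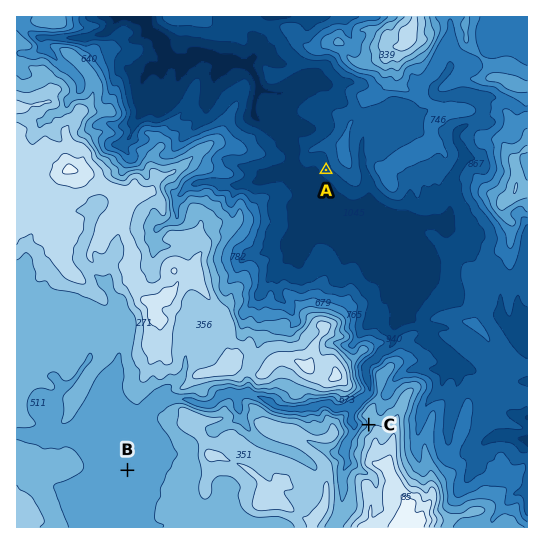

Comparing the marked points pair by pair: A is lower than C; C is higher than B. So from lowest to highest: A B C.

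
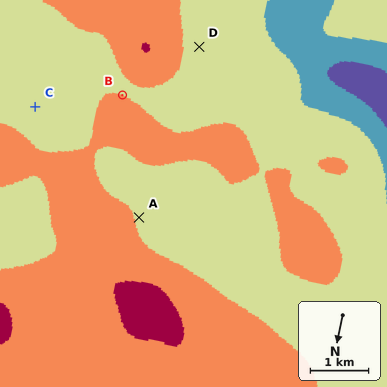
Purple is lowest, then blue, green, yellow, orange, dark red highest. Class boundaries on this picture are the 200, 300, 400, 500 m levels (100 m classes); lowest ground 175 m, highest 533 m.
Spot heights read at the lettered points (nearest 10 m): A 390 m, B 400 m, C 350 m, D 350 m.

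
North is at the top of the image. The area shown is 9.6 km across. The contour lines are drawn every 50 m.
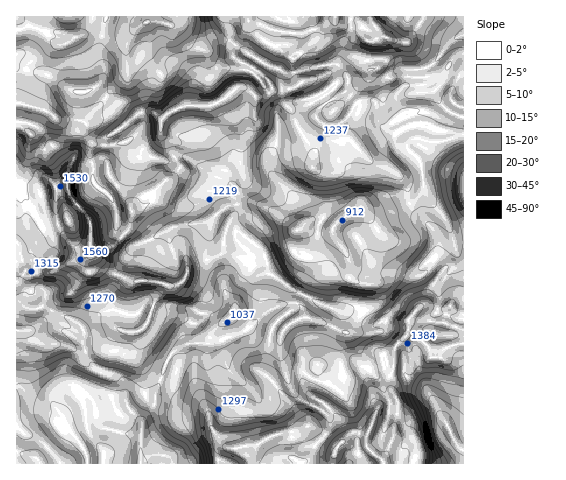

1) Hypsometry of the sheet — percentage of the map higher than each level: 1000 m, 95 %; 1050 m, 89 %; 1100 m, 79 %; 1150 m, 69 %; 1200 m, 56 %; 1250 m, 42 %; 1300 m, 30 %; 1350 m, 20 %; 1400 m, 12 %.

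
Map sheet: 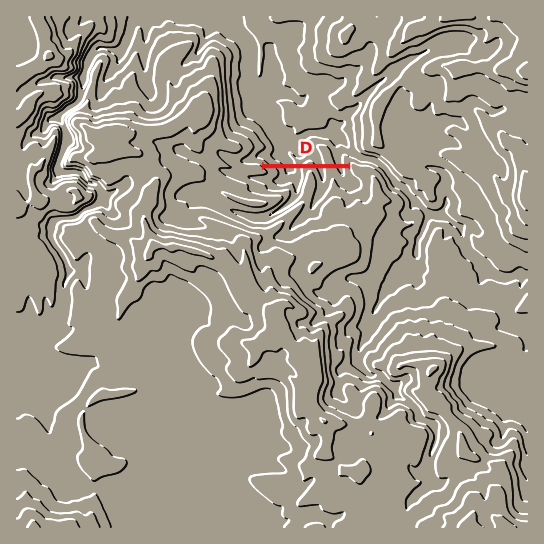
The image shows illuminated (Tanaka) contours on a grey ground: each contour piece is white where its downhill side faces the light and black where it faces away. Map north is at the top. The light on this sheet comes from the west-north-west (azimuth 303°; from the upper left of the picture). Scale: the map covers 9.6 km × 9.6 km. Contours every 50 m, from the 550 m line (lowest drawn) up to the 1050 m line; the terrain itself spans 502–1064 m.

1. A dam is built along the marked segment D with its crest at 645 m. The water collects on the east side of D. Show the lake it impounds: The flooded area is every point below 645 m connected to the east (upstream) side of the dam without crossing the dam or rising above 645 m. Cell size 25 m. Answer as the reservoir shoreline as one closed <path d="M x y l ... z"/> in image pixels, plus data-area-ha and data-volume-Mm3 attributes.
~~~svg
<path d="M349 168l-83 0 3 5-2 2-14 1-2 2 14 6 6 7 18-2 2 2 0 4-3 6-11 9 1 2 11-5 12-12 6-22 3-4 5 5 2 9-5 19 1 5 11-10 5-8 2-11 2-2 2 1 2 6 12 9 9-3 2-2 0-5-8-8-3-6z" data-area-ha="72" data-volume-Mm3="23.47"/>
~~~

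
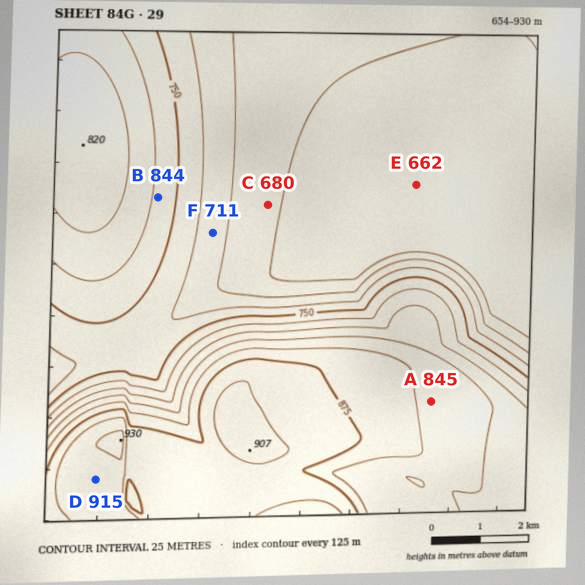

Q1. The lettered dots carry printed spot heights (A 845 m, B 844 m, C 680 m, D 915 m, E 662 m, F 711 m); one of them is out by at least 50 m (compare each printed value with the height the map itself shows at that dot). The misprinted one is B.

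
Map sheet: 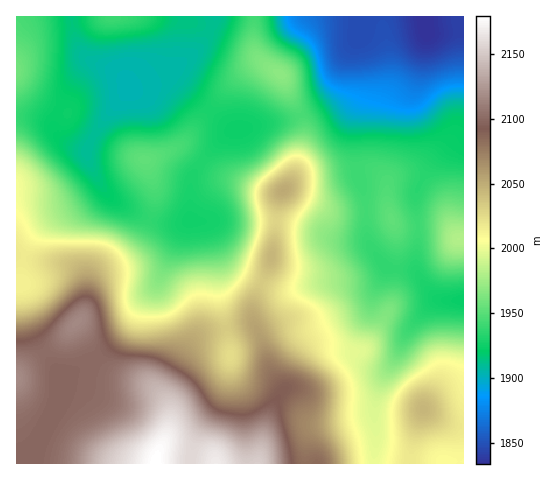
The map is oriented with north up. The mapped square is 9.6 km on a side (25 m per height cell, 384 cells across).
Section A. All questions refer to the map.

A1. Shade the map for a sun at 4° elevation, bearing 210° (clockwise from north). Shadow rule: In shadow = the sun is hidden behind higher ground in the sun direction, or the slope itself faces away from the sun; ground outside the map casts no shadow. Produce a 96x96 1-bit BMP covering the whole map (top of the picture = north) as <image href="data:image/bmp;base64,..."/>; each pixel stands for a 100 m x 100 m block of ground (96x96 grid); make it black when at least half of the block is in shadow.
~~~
<image width="96" height="96" href="data:image/bmp;base64,Qk2+BAAAAAAAAD4AAAAoAAAAYAAAAGAAAAABAAEAAAAAAIAEAAATCwAAEwsAAAIAAAAAAAAA////AAAAAAAAAAAAAAAAAAAAAAAAAAAAAAAAgA4AAAAAAAAAAAABwB4AAAAAAAAAAAABwD8AAAAAAAAAAA8B4D8AAAAAAAAAAB8D4D8AAAAAAAAAAH+D4B8AAAAAAAAAAP+D8B8AAAAAAAAAAf/D4A8AAAAAAAAAA//B4AMAAAAAAAAAA//AwAAAAAAAAAAAB//AAAAAAAAAAAAAB//gAAAAAAAAAAAAD//gAAAAAAAAAAAAH//gAAAAAAAAAAAAP//AAAAAAAAAAAAAf//AADgAAAAAAAAA//+AAfgAAAAAAAAB//+AB/wAAAAAAAAH//8AH/wAAAAAAAAP//8AP/4AAAAAAAA///8Af/4AAAAAAAD///4A//4AAAAAAAP///4A//wAAAAAAAf///wB//wAAA4AAA////gA//gAAB8AAA////AA/+AAAD8AAB///gAAAAAAAD+AAB//+AAAAAAAAD/gAB//+AAAAAAAAB/wAD//+AAAAAAAAA/wAD//+AAAAAAAAAf4AH//+AAAAAAAAABwAP//8AAAAAAAAAAwAf//8AAAAAAAAAAAAf//4AAAAAAAAAAAA///4AAAAAAAAAAAA///gAAAAAAAAAAAAf//AAAAAAAAAAAAAf/+AAAAAAAAAAAAAP/gAAAAAAAAAAAAAH+AAAAAAAAAAAAAAD+AAAAAAAAAAAAAAB/AAAAAAAAAAAAAAA/gAAAAAAAAAAAAB//wAAAAAAAAAAAAf//4AAAAAAAAAAAA///4AAAAAAAAAAAA///4AAAAAAAAAAAA///4AAAAAAAAAAAAf//4AAAAAAAAAAAAH//4AAAAAAAAAAAAD//4AAAAAAAAAAAAB//4AAAAAAAAAAAAA//wAAAAAAAAAAAAAf/gAAAAAAAAAAAAA//AAAAAAAAAAAAAB/8AAAAAAAAAAAAAH3wAAAAAAAAAAAAAPwAAAAAAAAAAAAAA/wAAAAAAAAAAAAAD/gAAAAAAAAAAAAAP/gAAAAAAA8AAAAAf/gAAAAAAB+AAAAA//AAAAAAAD+AAAAB//AAAAAAAH/AAAAD/+AAAAAAAP/AAAAD/8AAAAAAAP/gAAAD/4AAAAAAAP/gAAAD/wAAAAAAAH/wAAAB/gAAAAAAAD/wAAAA/AAAAAAAAB/wAAAAeAAAAAAAAA/4AAAAAAAAAAAAAAf4AAAAAAAAAAAAAAP4AAAAAAAAAAAAAAH8AAAAAAAAAAAAAAP8AAAAAAAAAAAAAAP8AAAAAAAAAAAAAAf8AAAAAAAAAAAAAAf8AAAAAAAAAAAAAA/8AAAAAAAAAAAAAA/8AAAAAAAAAAAAAA/8AAAAAAAAAAAAAB/8AAAAAAAAAAAAAD/gAAAAAAAAAAAAAP/gAAAAAAAAAAAAAf/gAAAAAAAAAAAAB//gAAAAAAAAAAAAD//AAAAAAAAAAAAAH//AAAAAAAAAAAAAH//AAAAAAAAAAAAAH//AAAAAAAAAAAAAH//AAAAAAAAAAAAAD//AAAAAAAAAAAAAB//AAAAAAAAAAAAAB/+AAAAA="/>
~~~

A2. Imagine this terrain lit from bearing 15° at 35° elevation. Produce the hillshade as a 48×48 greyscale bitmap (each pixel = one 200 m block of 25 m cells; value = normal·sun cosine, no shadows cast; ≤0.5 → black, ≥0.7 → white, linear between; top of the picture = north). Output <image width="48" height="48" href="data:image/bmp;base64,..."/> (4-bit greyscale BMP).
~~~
<image width="48" height="48" href="data:image/bmp;base64,Qk32BAAAAAAAAHYAAAAoAAAAMAAAADAAAAABAAQAAAAAAIAEAAATCwAAEwsAABAAAAAAAAAAAAAAABEREQAiIiIAMzMzAERERABVVVUAZmZmAHd3dwCIiIgAmZmZAKqqqgC7u7sAzMzMAN3d3QDu7u4A////AFVVVVZmZmZmZmZneId4iHeImHZmVVVVVVVWZmZ3d3ZmZmZ4iIiIiHeJmHZmVVVURVVmZmeIiIh3ZmeJqpmZmHeJmHZlVEQ0RVVWZmeImZiHd3iru6mZmHd4iHZlRDM0RVVWZmd3iId3d4m8y6mZh2Znd3ZlRENFZlVVZmZmd2ZneIq7upmYdlVWZmZlVEVWZ1VWZmZmZVVWeJq7qpiHZUVWZmZmZmZ3d1VWZmZlVURXiru6qYd2ZVZ3d2d3d4iIdlZmZVZVVVV4q8uqmXZmd3iZh3d4iZmIdmZmVVZlZmebzMqZmHVXiau7mHZ3iZmHd3dmVVVmZ5q8y6mIh2Vnmru6l2ZniZiIiIdlVVVWirzcuYh3ZVV4qqqYdmVmeIiJmYhlREVXnN3LqHdmVEV5mZh2Znd3eImaqpmGVEVorMy6mHdmVDV4iHd3d4mHd4mquqqYZVVpu7qqqYd3ZEV4dmZ3eJmHZniaqruph2Z5qqqqqYiIdVaId2d3eIiHVWeJmaqqmYiaqZmqmZmYdmeIiIiIiId3ZmZ3eIiJmZqqmIiZiImZh3d3eJmYiHd3d2ZmZmZ3iau6h2d3d4mZiIdmZ3iHd3d4iHZURFVVZ5qpdmZ3eImZmHZUVWZmZnd3d2VDM1VUVniYd3Z3iZqpmHZERWZmd3d2ZmUyIlVVZniYiIiIiaqph2VVVnd3eIdlVVQyImZ3iZqqqqmYiZmZh2ZWd4iHeHdVRVQzMmeJq7vMzLqYiIiIh3Znd4d3Z2ZURVRERHeJq7zN3LmId3d3dmVnd3ZmZmVURVVFVneImavMy5h2ZmZmZURWZlVVVmVUVmVVd3d3eIqrqXZVVVVVVCI0RERFZmVVZ2VWeHdmd4mZhlVVVVVUQxEjMzRWd2ZWZ2ZniGZmeJmXZURFVVVUMyIzREVniHZWZmZniGZ3iZmGRERVVlVUREVmZmZ4h2ZWZmZniHeJqqh1Q0RVZVVVVniZmHd4h2VWZmZniImrupdkREVVVVVmd5qqqZmYdmZmdmZnd5q7qHZVRFVmVVVneImqq7uph2Z3d3Znd6u6h2ZVVnd3ZVVmd3iJq8upiHeIh3dmZqqYZVVmeImYh2ZmZmZ4q7qpmIiIiId2Zph2VVVmeJmZh3ZmZmZniZmZmZmZmZh2ZndlVVVmeIiIh3dlVVVVZniJmZmZmZiHZmVVVWZmZ3d3d3dlVVRERGiZiIiIiZiHd0VVZmZmZmZmZ3ZlREQzNGiZh3d3d4iIiERVZnZmZmZmZnZlRDMiNGiZiHd3d3eImUVVZndmZlVVZmZlRDMzRXiZmIh3d3iImVVWZndmZVVVVmZmVEM0V4mZmYiIiIiImWZmZmZlVVVVVWZmZURWiZmYiIiIiIiIiHZmZmVVVVVVVVZmZVV5q7qYd3d3eIiIiHdmZlVERERFVVVWZmeKzMqHZmZmd3d3d3ZmZlQzMzNEVVVWZmeau7mHZmZmZ3ZmZmZmZlQzMzNEVVVWZmeJqph2ZmZmZmZVVmZmZlQzMzRFVVVmZmeImYd2ZmZmZmZVVQ=="/>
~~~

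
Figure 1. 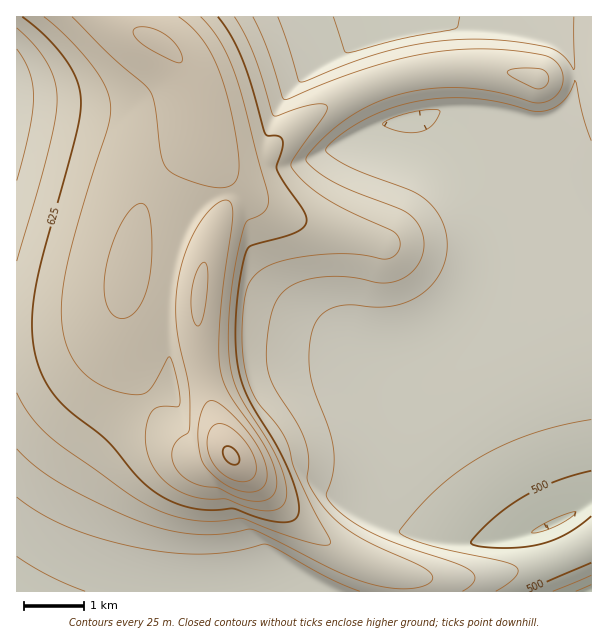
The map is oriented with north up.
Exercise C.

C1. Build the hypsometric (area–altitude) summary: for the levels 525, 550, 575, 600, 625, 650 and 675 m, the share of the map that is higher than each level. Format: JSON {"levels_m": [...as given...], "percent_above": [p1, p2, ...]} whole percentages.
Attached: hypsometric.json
{"levels_m": [525, 550, 575, 600, 625, 650, 675], "percent_above": [92, 60, 49, 37, 29, 21, 10]}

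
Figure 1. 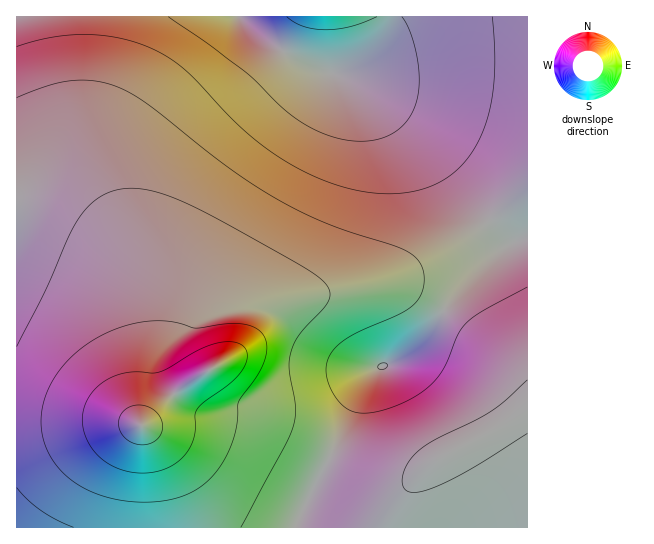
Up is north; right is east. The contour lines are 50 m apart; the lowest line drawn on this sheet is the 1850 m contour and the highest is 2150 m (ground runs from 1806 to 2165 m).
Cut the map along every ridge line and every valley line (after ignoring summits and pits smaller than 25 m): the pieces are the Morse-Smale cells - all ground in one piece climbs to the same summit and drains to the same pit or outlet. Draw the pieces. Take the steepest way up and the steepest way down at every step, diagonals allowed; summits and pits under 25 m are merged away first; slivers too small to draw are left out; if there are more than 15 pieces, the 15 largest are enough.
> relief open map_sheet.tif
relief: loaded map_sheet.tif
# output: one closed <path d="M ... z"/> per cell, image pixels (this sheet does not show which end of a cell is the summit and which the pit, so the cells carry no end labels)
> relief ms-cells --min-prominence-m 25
<path d="M527 16l-138 0-5 19-11 16-18 17-16 7-18-4-31-15-31-21-20-19-222 0-1 407 102-2 23 4 7 9 13 31 11 36 3 27 122 0 6-18 25-48-3-5-52-25-32-9-39-2-35 4-24 0 36-36 50-30 7-8 7-12 5-22 5-8 5-2 24-7 47-8 40-5 25 0 23 6 26 18 22-29 28-27 25-15 10-2z"/><path d="M394 287l-25 0-58 8-34 6-24 8-5 8-5 22-7 12-7 8-50 30-36 36 24 0 35-4 39 2 32 9 56 28 38-82 10-10 13-4 16-9 19-20 18-22-2-5-19-12z"/><path d="M445 311l-20 24-19 20-16 9-13 4-10 10-38 80 1 3 47 23 14 4 12-1 36-30 51-25 38-26 0-20-34-34z"/><path d="M118 421l-102 4 1 103 158-1-2-20-5-22-20-51-7-9z"/><path d="M527 407l-37 25-51 25-36 30-12 1-14-4-48-24-26 50-6 17 230 1z"/><path d="M527 239l-9 1-25 15-28 27-21 28 50 42 33 33z"/><path d="M387 16l-147 1 19 18 31 21 31 15 18 4 16-7 18-17 14-22z"/>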